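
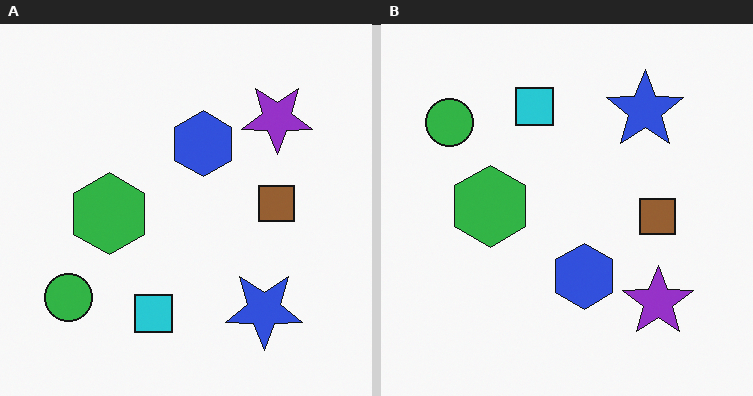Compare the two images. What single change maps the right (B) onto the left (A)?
It was flipped vertically (top ↔ bottom).

The cyan square is in the top of the right (B) image and the bottom of the left (A) — shapes on opposite sides of the horizontal midline have swapped in a mirror flip.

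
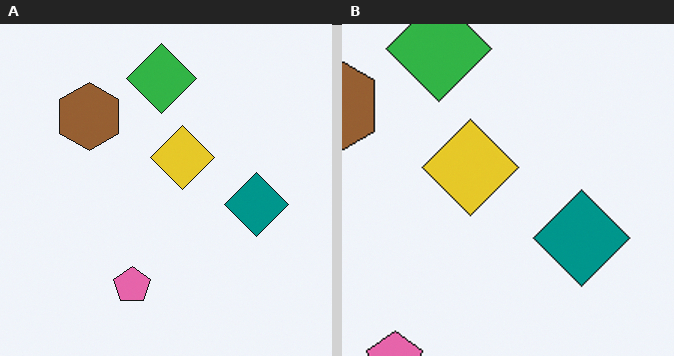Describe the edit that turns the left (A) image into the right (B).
The transformation is: cropped to a modestly smaller region and rescaled.

The visible shapes are larger and the field of view is narrower; shapes near the original edges may be partly or wholly outside the frame — a crop-and-rescale.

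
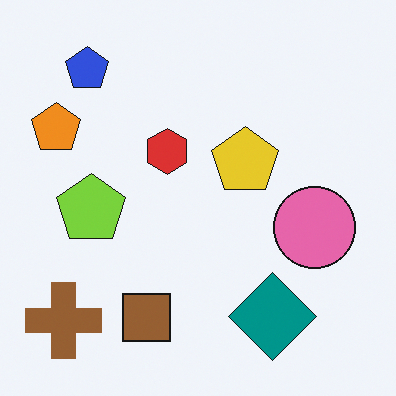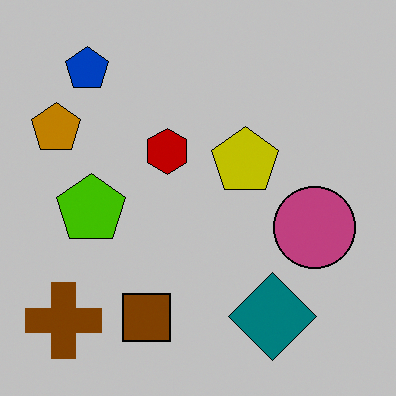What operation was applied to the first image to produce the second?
It was heavily posterized to just a handful of flat colors.

Each flat color has snapped to a coarser quantized level — most visibly, the near-white background has dropped to a flat grey.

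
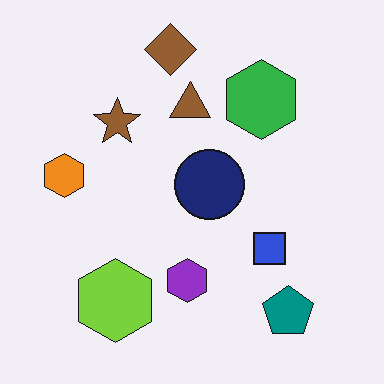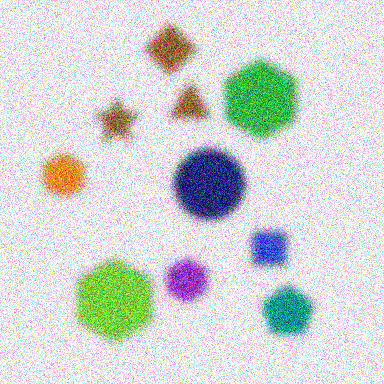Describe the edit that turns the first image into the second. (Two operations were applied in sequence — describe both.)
This is the original image moderately blurred, then degraded with strong gaussian noise.

Shape edges and outlines are uniformly softened across the whole image. Random speckle covers the whole image, including the flat background.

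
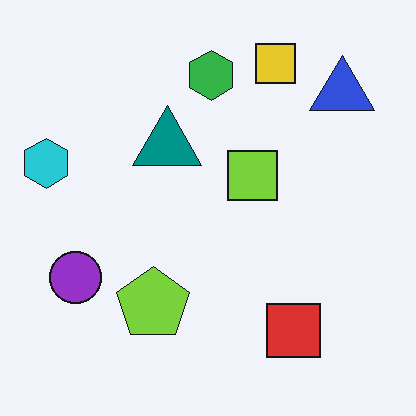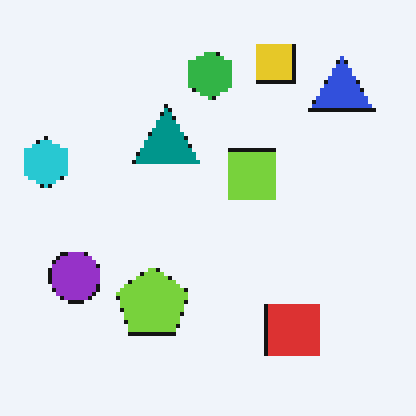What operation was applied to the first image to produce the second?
This is the original image mildly pixelated.

Shapes are reduced to large square blocks; fine edges and outlines are lost — a downscale-then-upscale (mosaic) effect.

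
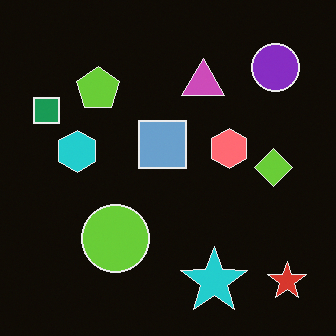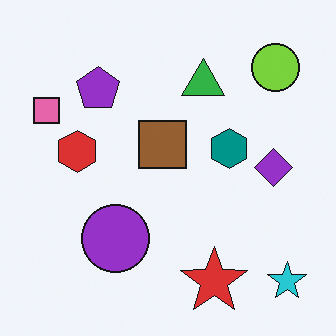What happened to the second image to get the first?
The transformation is: color-inverted (negative).

The light background has become dark and every shape's color is its complement — a photographic negative.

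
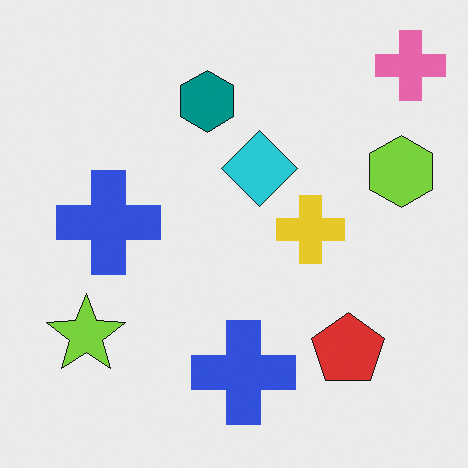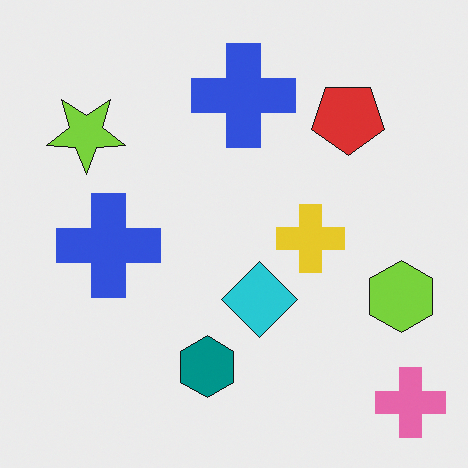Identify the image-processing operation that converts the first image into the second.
The second image is the first flipped vertically (top ↔ bottom).

The pink cross is in the top-right of the first image and the bottom-right of the second — shapes on opposite sides of the horizontal midline have swapped in a mirror flip.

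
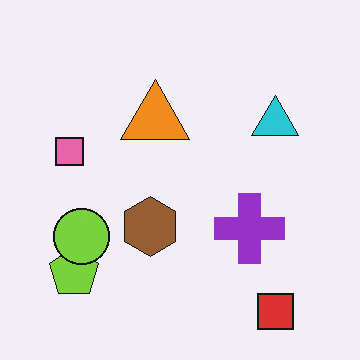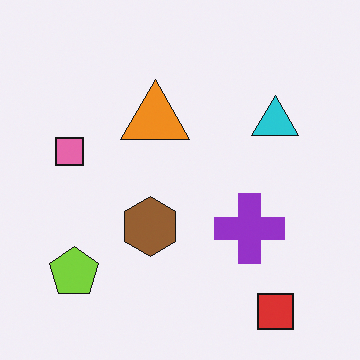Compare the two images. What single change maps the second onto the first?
This is the original image overlaid with an additional lime circle.

A lime circle appears in the first image that is absent from the second.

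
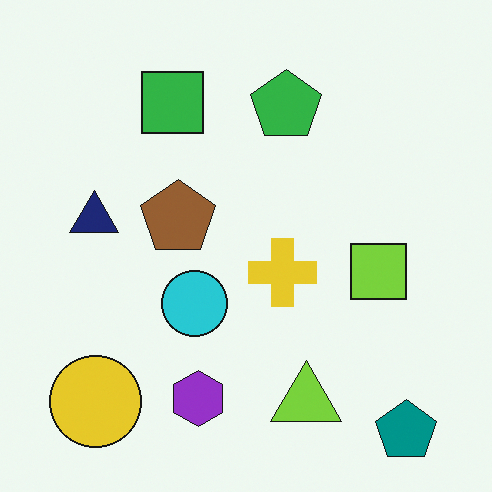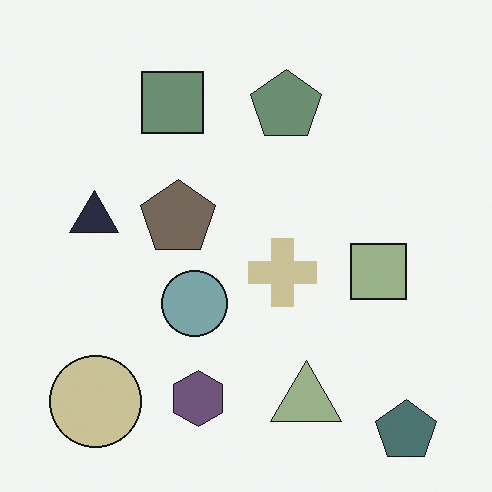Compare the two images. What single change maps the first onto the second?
This is the original image heavily desaturated.

All colors are more muted and greyish — a global saturation change.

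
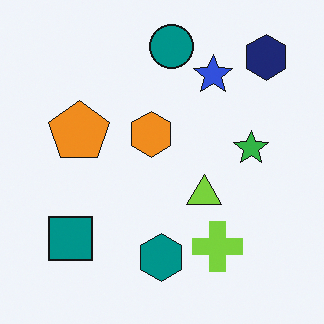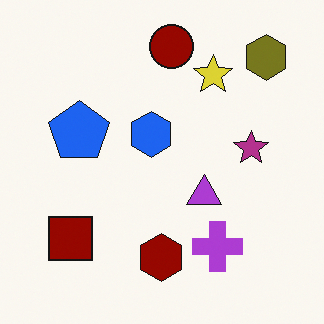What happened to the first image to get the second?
It was hue-shifted by a large amount.

Every shape's color has rotated by the same amount around the hue wheel — a uniform hue shift.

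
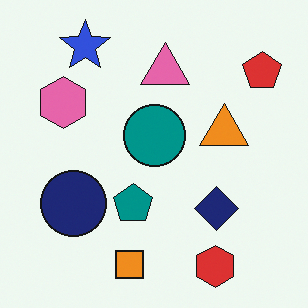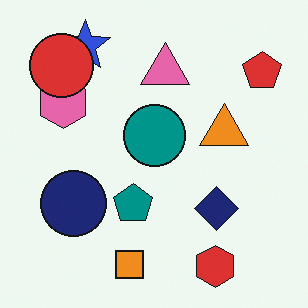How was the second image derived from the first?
The transformation is: overlaid with an additional red circle.

A red circle appears in the second image that is absent from the first.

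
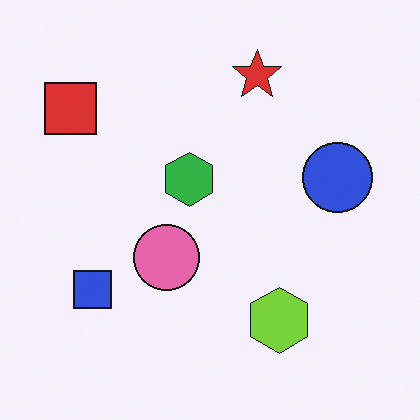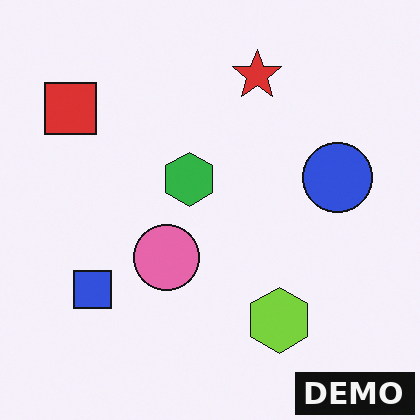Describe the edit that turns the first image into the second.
It was watermarked with the text "DEMO" in the lower-right corner.

A dark label reading "DEMO" appears in the lower-right corner.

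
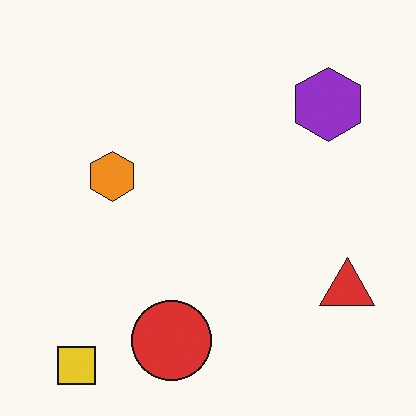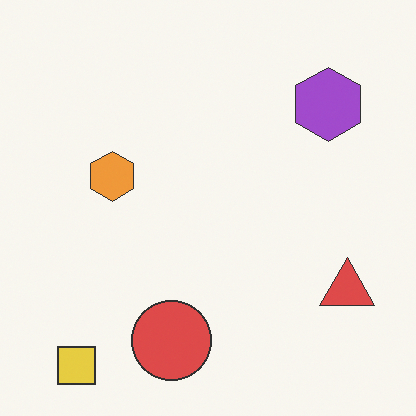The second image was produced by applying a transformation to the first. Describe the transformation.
The image was given slightly reduced contrast.

Tones are pushed toward mid-grey across the whole image — a global contrast change.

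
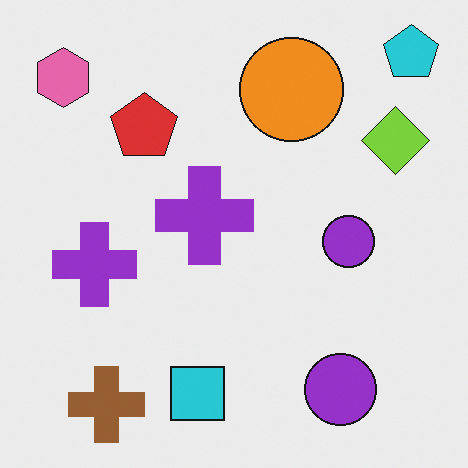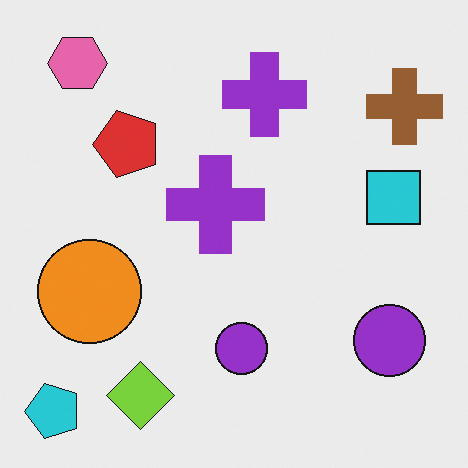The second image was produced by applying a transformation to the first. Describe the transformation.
It was transposed (reflected across the top-left ↔ bottom-right diagonal).

Shapes have swapped their row and column positions — what was in the top-right is now in the bottom-left — a diagonal reflection.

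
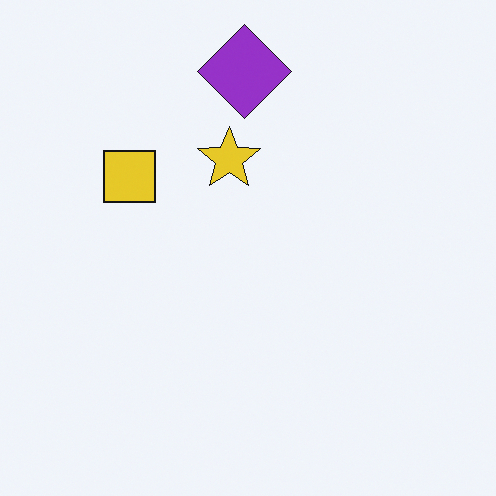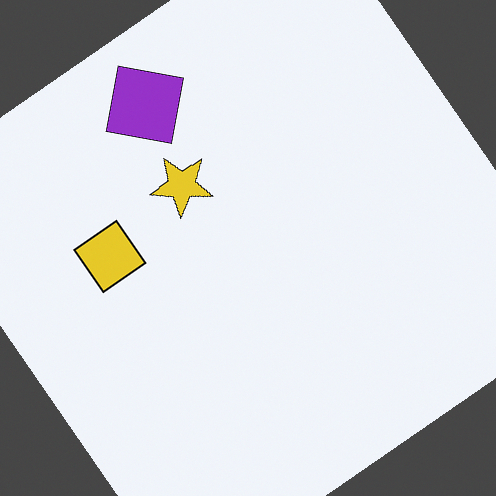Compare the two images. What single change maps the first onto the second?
This is the original image rotated counter-clockwise by a large amount — several tens of degrees.

Every shape is tilted by the same angle and the image corners show triangular fill wedges — a whole-image rotation by a non-right angle.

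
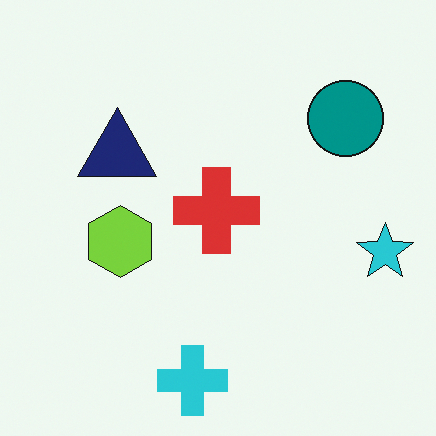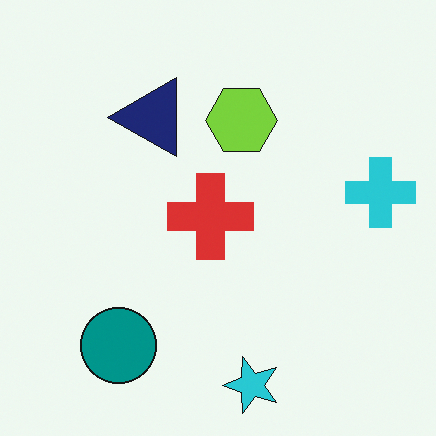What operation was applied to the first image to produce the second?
The second image is the first transposed (reflected across the top-left ↔ bottom-right diagonal).

Shapes have swapped their row and column positions — what was in the top-right is now in the bottom-left — a diagonal reflection.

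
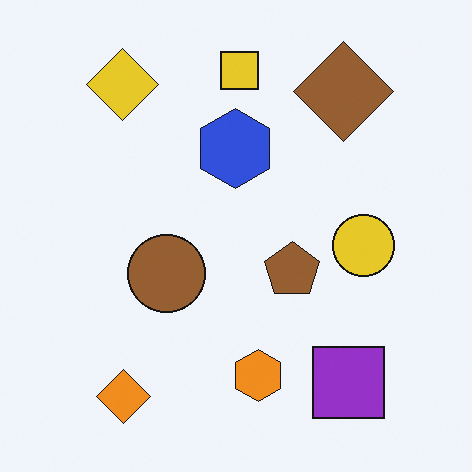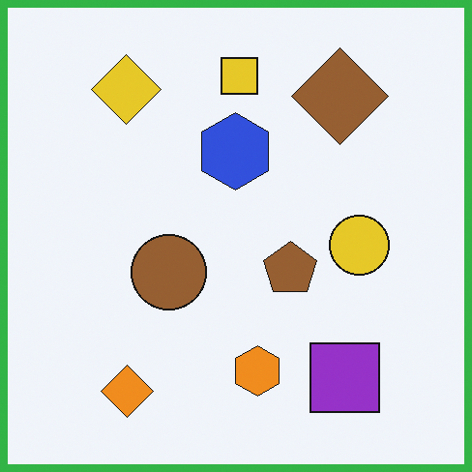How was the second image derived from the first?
The second image is the first framed with a green border.

A solid green frame runs around the edge of the second image, with the content slightly shrunk inside it.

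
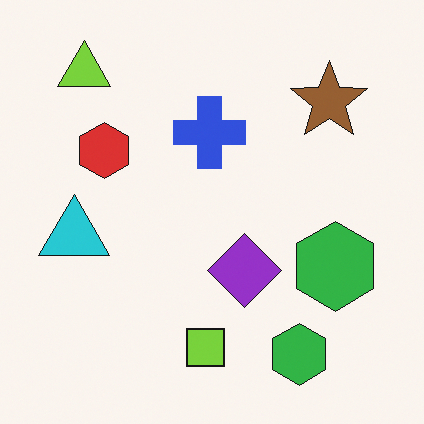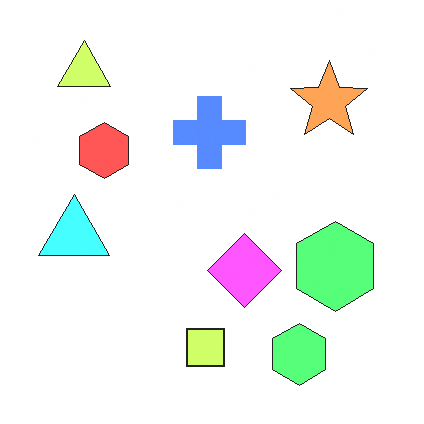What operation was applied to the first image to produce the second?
Substantially brightened.

Every pixel — background and shapes alike — is uniformly brightened.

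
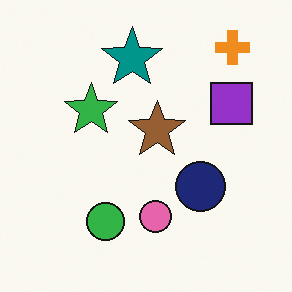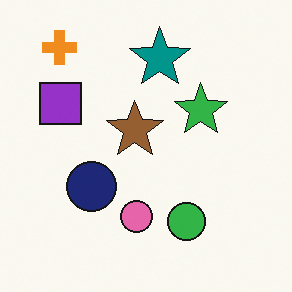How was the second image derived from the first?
The image was flipped horizontally (left ↔ right).

The orange cross is in the top-right of the first image and the top-left of the second — shapes on opposite sides of the vertical midline have swapped in a mirror flip.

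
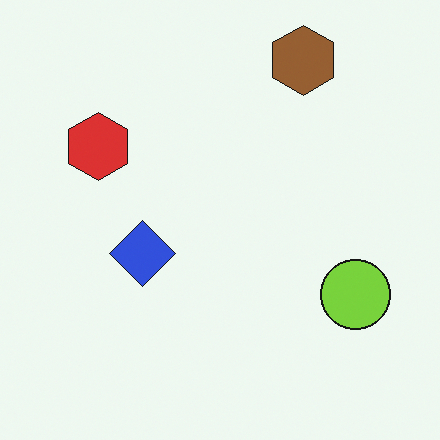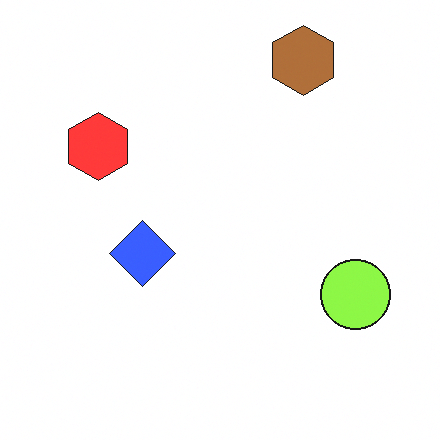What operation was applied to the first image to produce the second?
The second image is the first brightened a little.

Every pixel — background and shapes alike — is uniformly brightened.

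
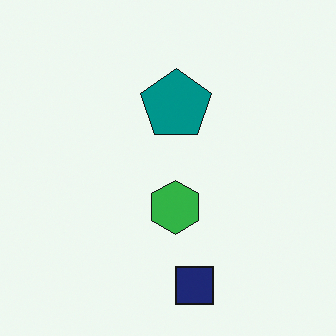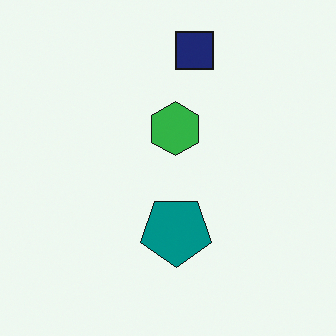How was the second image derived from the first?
Flipped vertically (top ↔ bottom).

The navy square is in the bottom of the first image and the top of the second — shapes on opposite sides of the horizontal midline have swapped in a mirror flip.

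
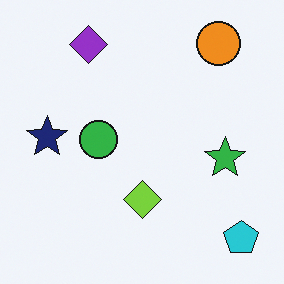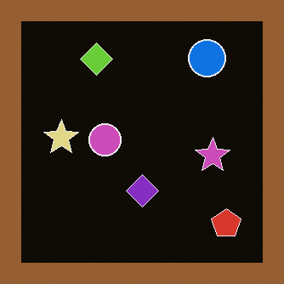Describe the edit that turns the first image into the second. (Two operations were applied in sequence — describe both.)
The second image is the first color-inverted (negative), then framed with a brown border.

The light background has become dark and every shape's color is its complement — a photographic negative. A solid brown frame runs around the edge of the second image, with the content slightly shrunk inside it.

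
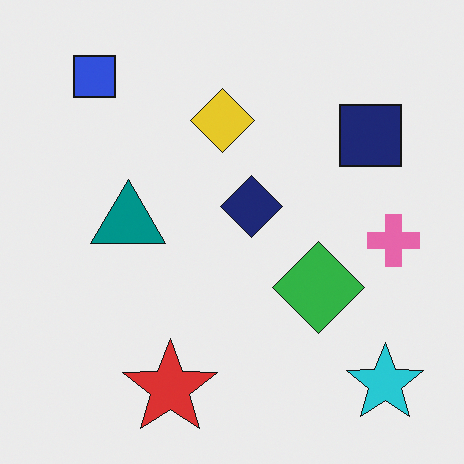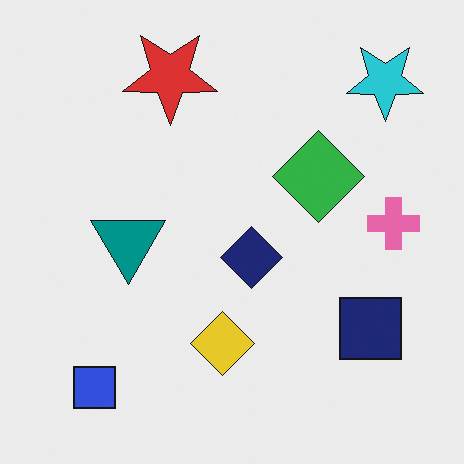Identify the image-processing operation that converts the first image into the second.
This is the original image flipped vertically (top ↔ bottom).

The red star is in the bottom of the first image and the top of the second — shapes on opposite sides of the horizontal midline have swapped in a mirror flip.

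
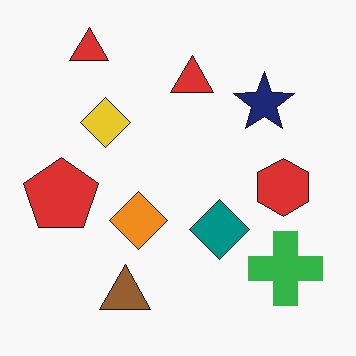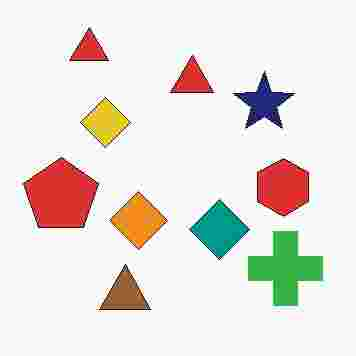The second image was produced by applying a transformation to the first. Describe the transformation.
Degraded with heavy JPEG compression.

Blocky 8×8 compression artifacts appear around shape edges and the flat background shows ringing — characteristic JPEG degradation.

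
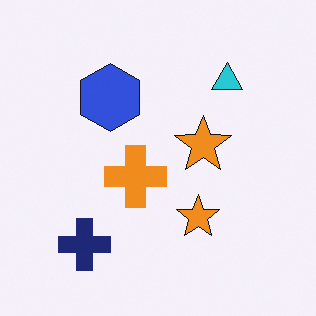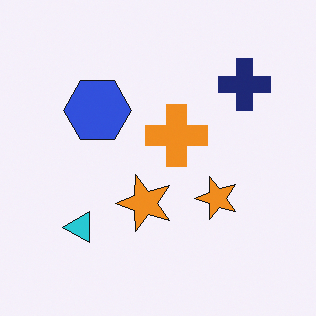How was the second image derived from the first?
Transposed (reflected across the top-left ↔ bottom-right diagonal).

Shapes have swapped their row and column positions — what was in the top-right is now in the bottom-left — a diagonal reflection.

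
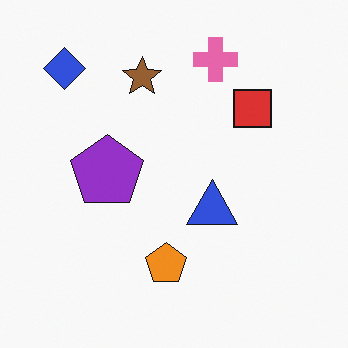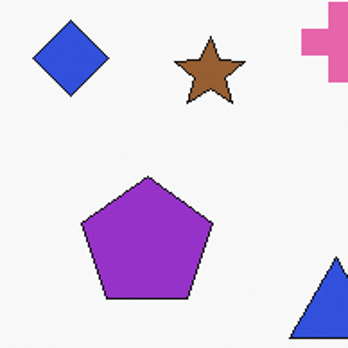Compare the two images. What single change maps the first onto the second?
The image was cropped to a noticeably smaller region and rescaled.

The visible shapes are larger and the field of view is narrower; shapes near the original edges may be partly or wholly outside the frame — a crop-and-rescale.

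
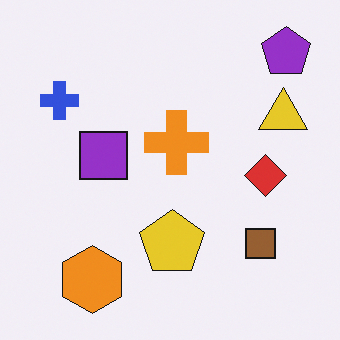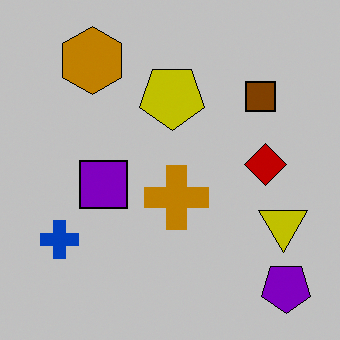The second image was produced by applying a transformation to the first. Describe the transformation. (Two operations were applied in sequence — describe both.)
It was aggressively posterized, then flipped vertically (top ↔ bottom).

Each flat color has snapped to a coarser quantized level — most visibly, the near-white background has dropped to a flat grey. The purple pentagon is in the top-right of the first image and the bottom-right of the second — shapes on opposite sides of the horizontal midline have swapped in a mirror flip.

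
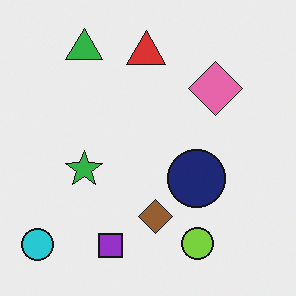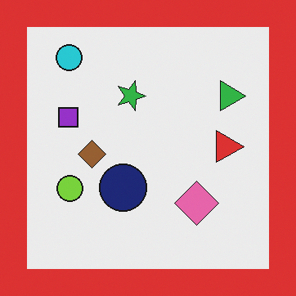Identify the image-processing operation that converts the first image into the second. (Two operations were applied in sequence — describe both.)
This is the original image rotated 90° clockwise, then framed with a red border.

The cyan circle sits in the bottom-left of the first image and the top-left of the second — consistent with a whole-image 90° clockwise rotation. A solid red frame runs around the edge of the second image, with the content slightly shrunk inside it.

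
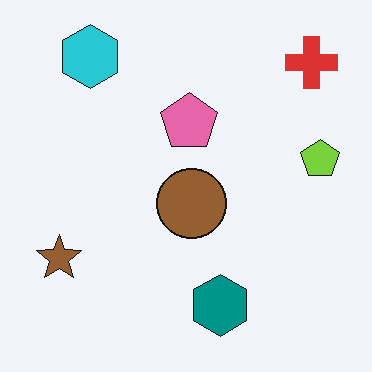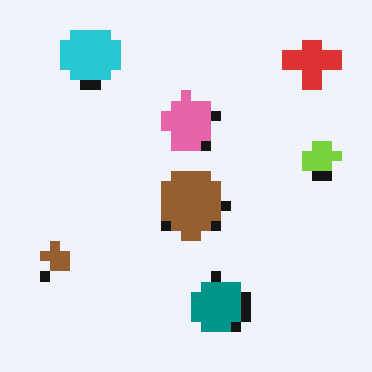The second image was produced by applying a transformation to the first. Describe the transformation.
The second image is the first coarsely pixelated.

Shapes are reduced to large square blocks; fine edges and outlines are lost — a downscale-then-upscale (mosaic) effect.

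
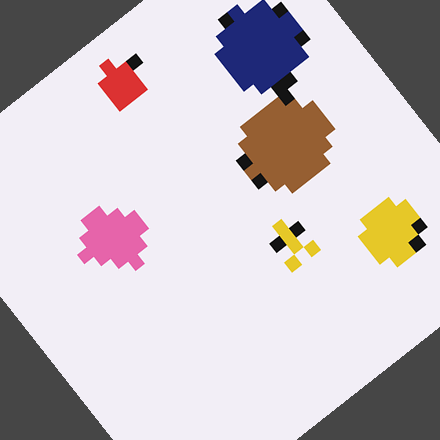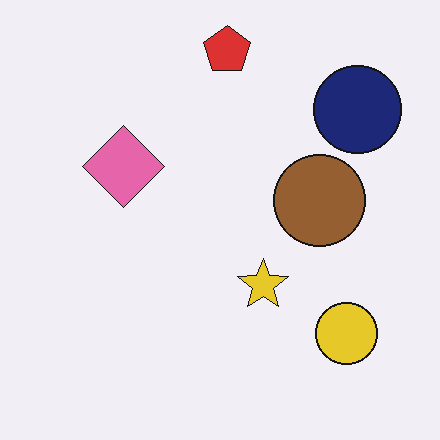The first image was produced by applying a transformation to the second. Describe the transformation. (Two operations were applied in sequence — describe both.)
The first image is the second heavily pixelated into large blocks, then rotated counter-clockwise by a large amount — several tens of degrees.

Shapes are reduced to large square blocks; fine edges and outlines are lost — a downscale-then-upscale (mosaic) effect. Every shape is tilted by the same angle and the image corners show triangular fill wedges — a whole-image rotation by a non-right angle.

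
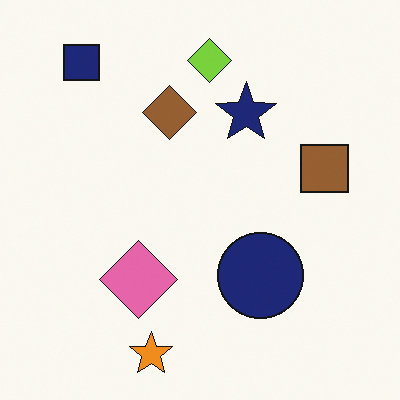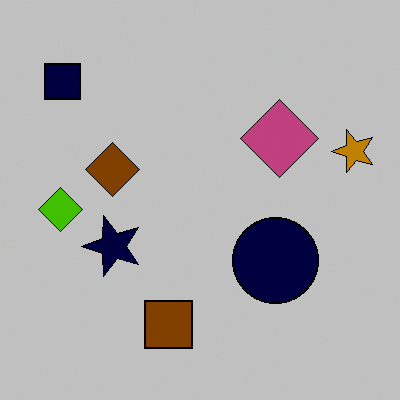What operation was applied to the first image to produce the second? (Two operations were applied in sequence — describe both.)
The transformation is: heavily posterized to just a handful of flat colors, then transposed (reflected across the top-left ↔ bottom-right diagonal).

Each flat color has snapped to a coarser quantized level — most visibly, the near-white background has dropped to a flat grey. Shapes have swapped their row and column positions — what was in the top-right is now in the bottom-left — a diagonal reflection.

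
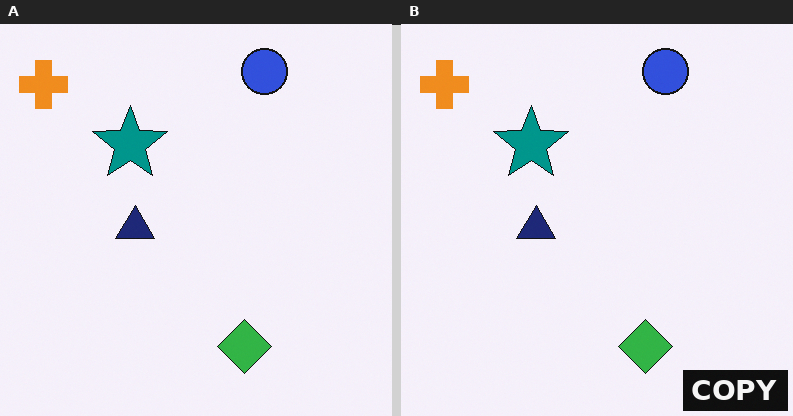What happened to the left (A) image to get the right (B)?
It was watermarked with the text "COPY" in the lower-right corner.

A dark label reading "COPY" appears in the lower-right corner.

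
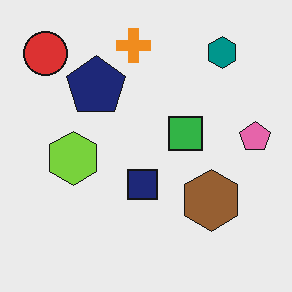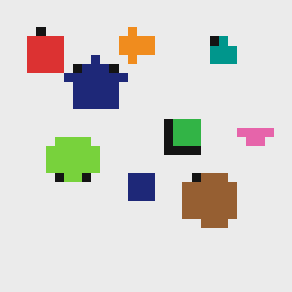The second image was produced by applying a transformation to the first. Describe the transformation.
This is the original image coarsely pixelated.

Shapes are reduced to large square blocks; fine edges and outlines are lost — a downscale-then-upscale (mosaic) effect.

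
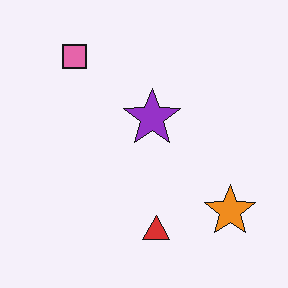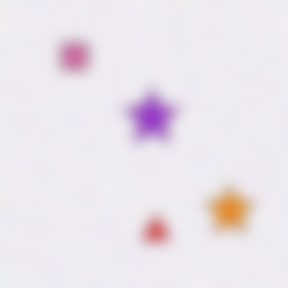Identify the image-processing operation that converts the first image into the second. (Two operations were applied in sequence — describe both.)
Degraded with visible gaussian noise, then heavily blurred.

Random speckle covers the whole image, including the flat background. Shape edges and outlines are uniformly softened across the whole image.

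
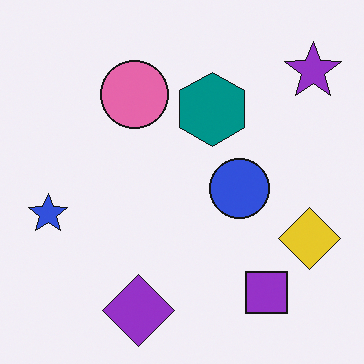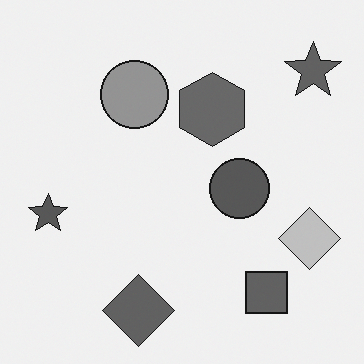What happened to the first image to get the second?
The transformation is: converted to grayscale.

All color is removed — every shape is now a shade of grey.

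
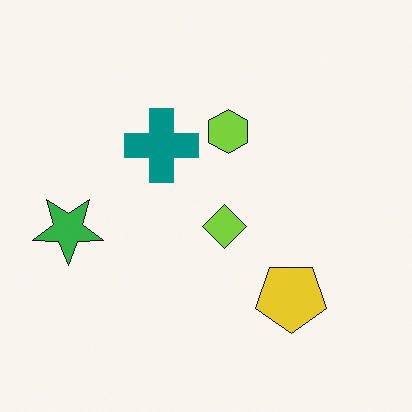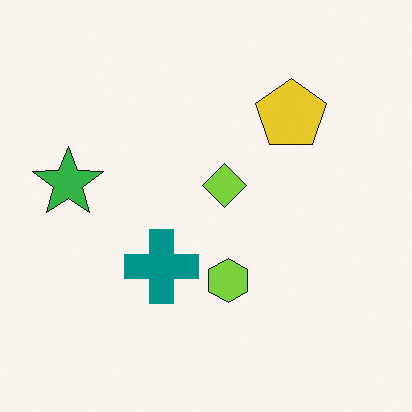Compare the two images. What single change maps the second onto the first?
The image was flipped vertically (top ↔ bottom).

The yellow pentagon is in the top-right of the second image and the bottom-right of the first — shapes on opposite sides of the horizontal midline have swapped in a mirror flip.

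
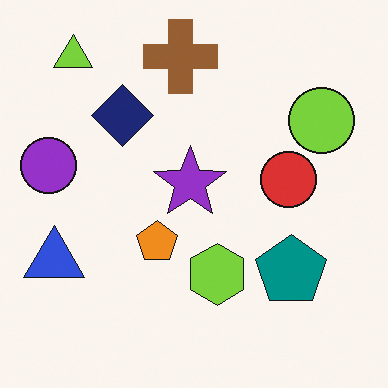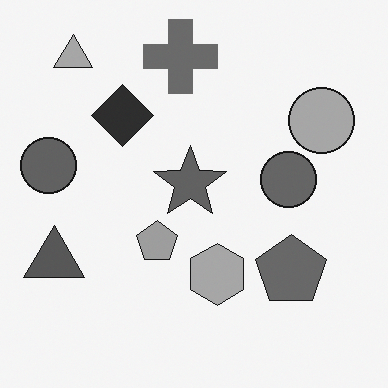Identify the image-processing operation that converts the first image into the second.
It was converted to grayscale.

All color is removed — every shape is now a shade of grey.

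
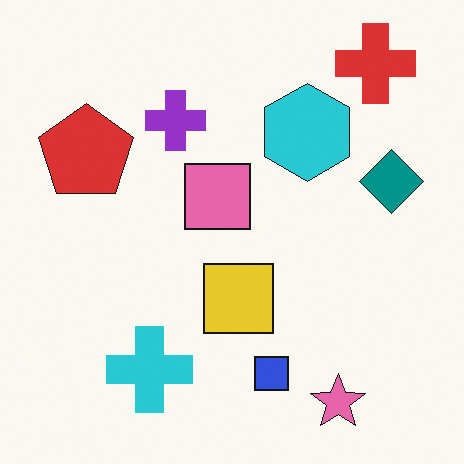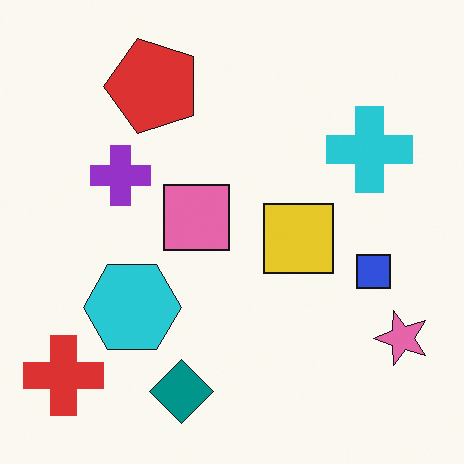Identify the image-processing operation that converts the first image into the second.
The transformation is: transposed (reflected across the top-left ↔ bottom-right diagonal).

Shapes have swapped their row and column positions — what was in the top-right is now in the bottom-left — a diagonal reflection.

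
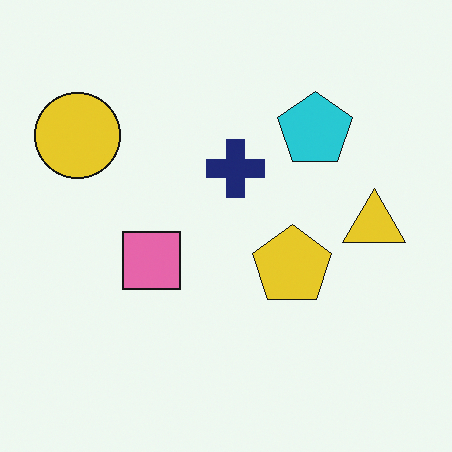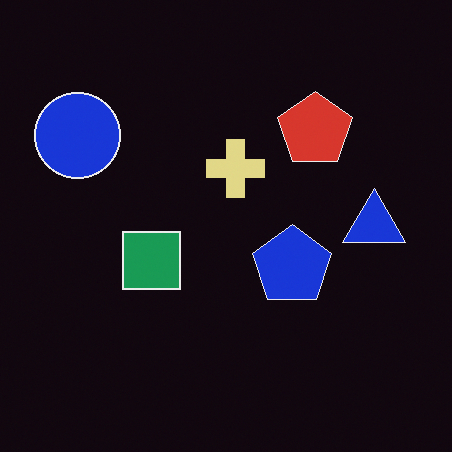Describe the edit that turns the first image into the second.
Color-inverted (negative).

The light background has become dark and every shape's color is its complement — a photographic negative.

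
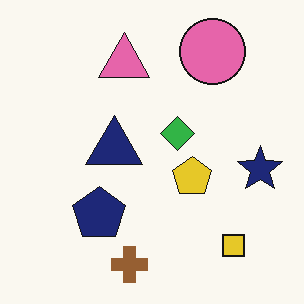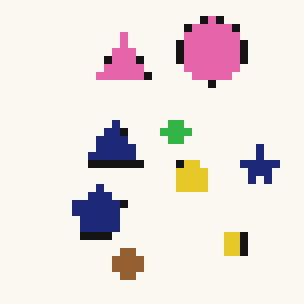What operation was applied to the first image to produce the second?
The transformation is: pixelated into visible square blocks.

Shapes are reduced to large square blocks; fine edges and outlines are lost — a downscale-then-upscale (mosaic) effect.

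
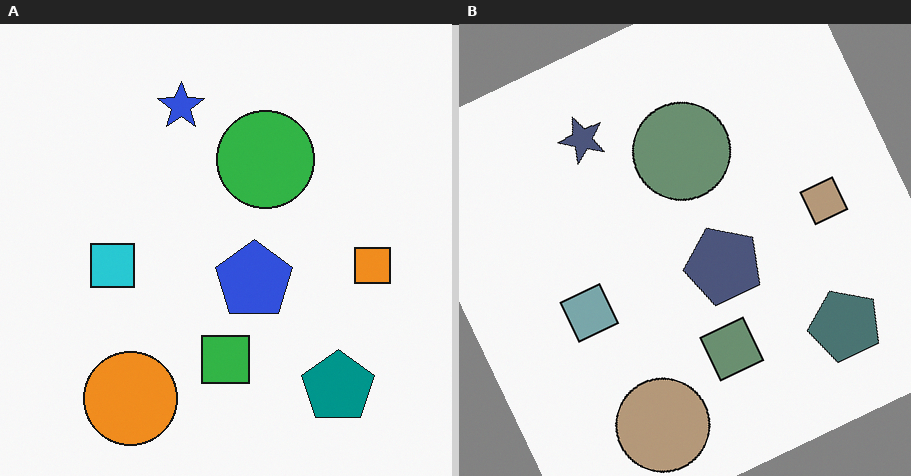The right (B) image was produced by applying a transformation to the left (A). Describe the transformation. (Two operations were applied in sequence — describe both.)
This is the original image made much more muted (saturation change), then rotated counter-clockwise by a moderate amount.

All colors are more muted and greyish — a global saturation change. Every shape is tilted by the same angle and the image corners show triangular fill wedges — a whole-image rotation by a non-right angle.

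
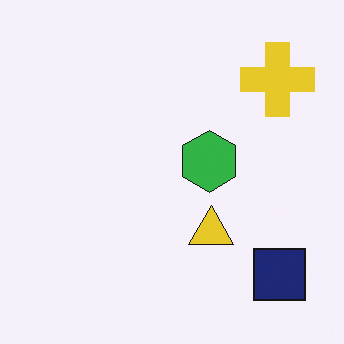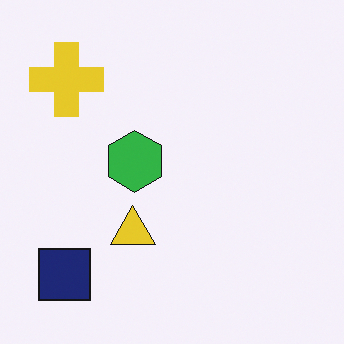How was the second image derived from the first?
This is the original image flipped horizontally (left ↔ right).

The navy square is in the bottom-right of the first image and the bottom-left of the second — shapes on opposite sides of the vertical midline have swapped in a mirror flip.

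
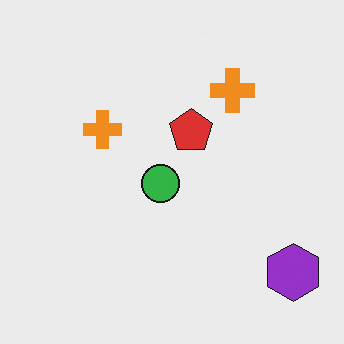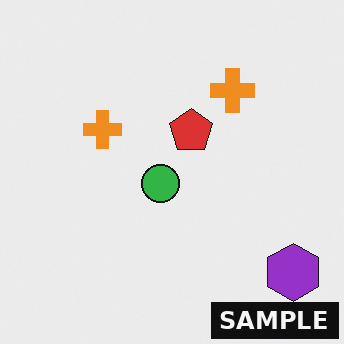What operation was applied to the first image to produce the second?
Watermarked with the text "SAMPLE" in the lower-right corner.

A dark label reading "SAMPLE" appears in the lower-right corner.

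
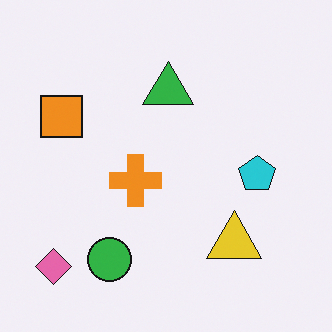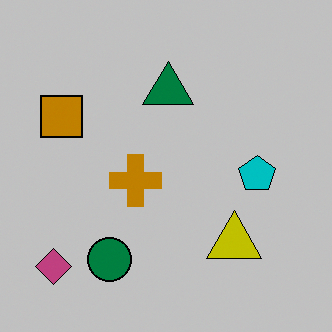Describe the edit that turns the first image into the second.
This is the original image heavily posterized to just a handful of flat colors.

Each flat color has snapped to a coarser quantized level — most visibly, the near-white background has dropped to a flat grey.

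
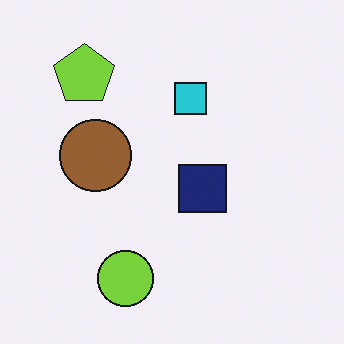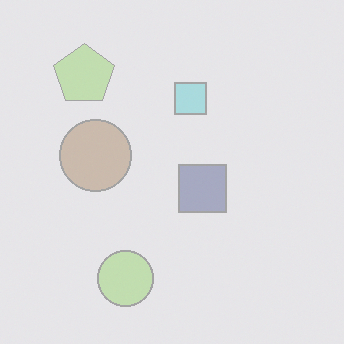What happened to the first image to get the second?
This is the original image given much lower contrast.

Tones are pushed toward mid-grey across the whole image — a global contrast change.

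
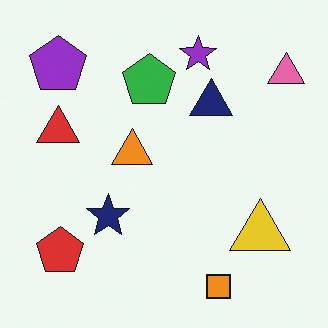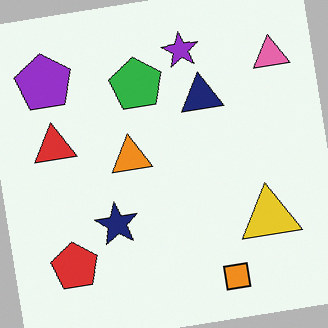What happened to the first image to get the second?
The second image is the first rotated counter-clockwise by a slight angle.

Every shape is tilted by the same angle and the image corners show triangular fill wedges — a whole-image rotation by a non-right angle.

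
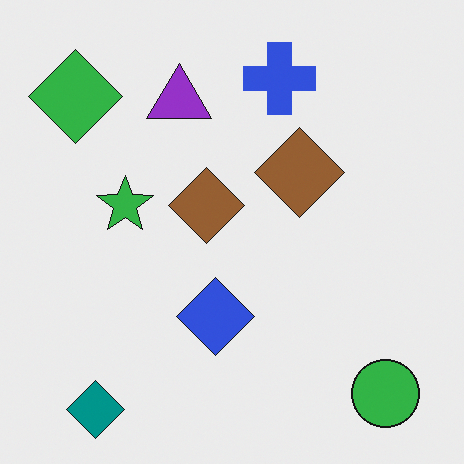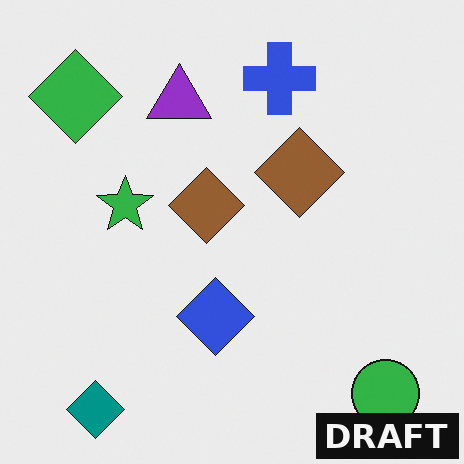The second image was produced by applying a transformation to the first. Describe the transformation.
The transformation is: watermarked with the text "DRAFT" in the lower-right corner.

A dark label reading "DRAFT" appears in the lower-right corner.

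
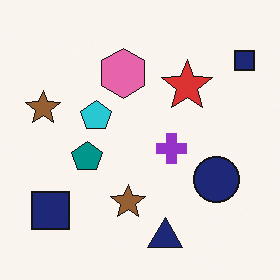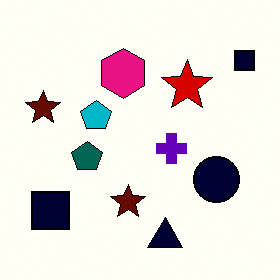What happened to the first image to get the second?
The transformation is: given much higher contrast.

Tones are pushed away from mid-grey across the whole image — a global contrast change.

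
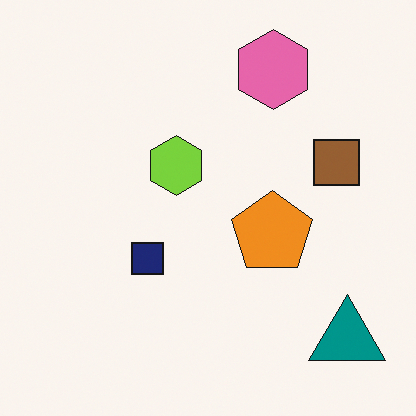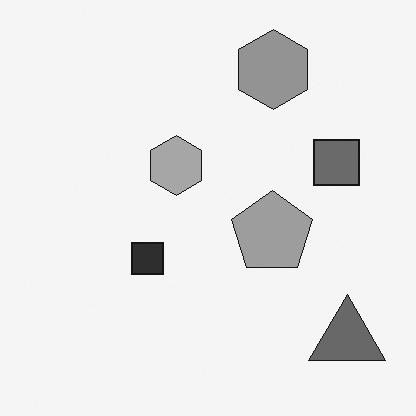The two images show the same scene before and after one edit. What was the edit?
The second image is the first converted to grayscale.

All color is removed — every shape is now a shade of grey.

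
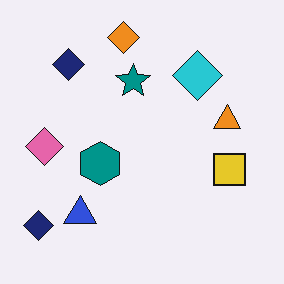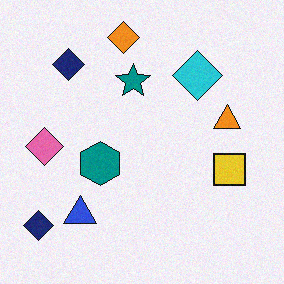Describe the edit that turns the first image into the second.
The image was degraded with a light layer of grain.

Random speckle covers the whole image, including the flat background.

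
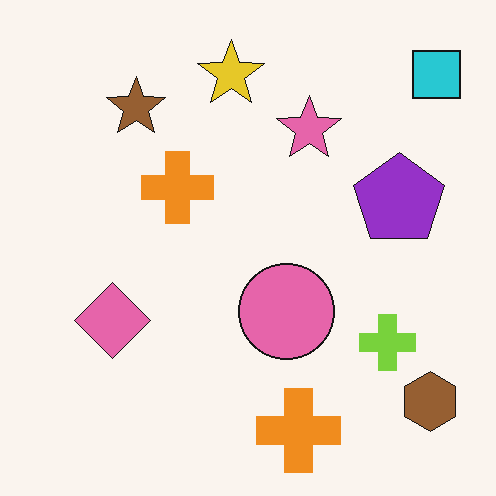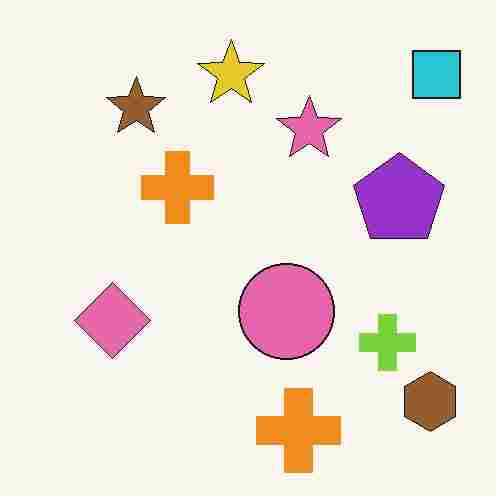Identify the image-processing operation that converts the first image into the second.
Degraded with heavy JPEG compression.

Blocky 8×8 compression artifacts appear around shape edges and the flat background shows ringing — characteristic JPEG degradation.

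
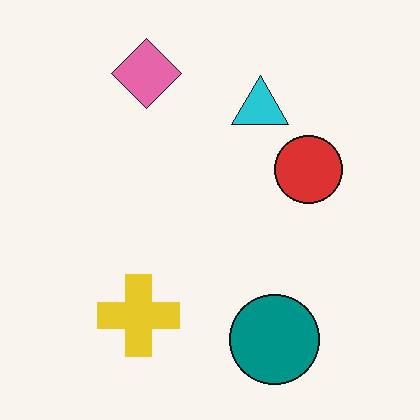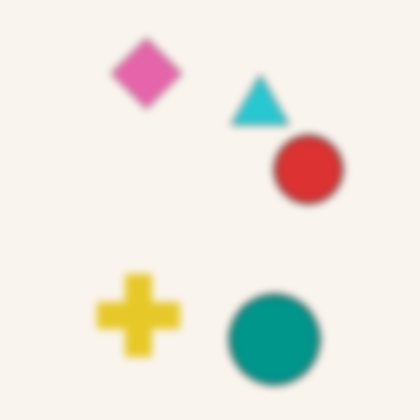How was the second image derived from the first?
Noticeably gaussian-blurred.

Shape edges and outlines are uniformly softened across the whole image.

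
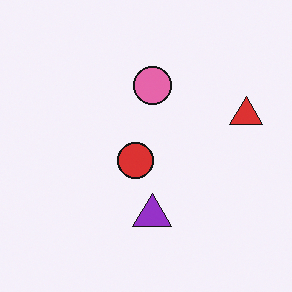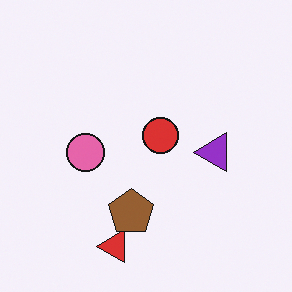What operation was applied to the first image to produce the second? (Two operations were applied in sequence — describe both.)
This is the original image transposed (reflected across the top-left ↔ bottom-right diagonal), then overlaid with an additional brown pentagon.

Shapes have swapped their row and column positions — what was in the top-right is now in the bottom-left — a diagonal reflection. A brown pentagon appears in the second image that is absent from the first.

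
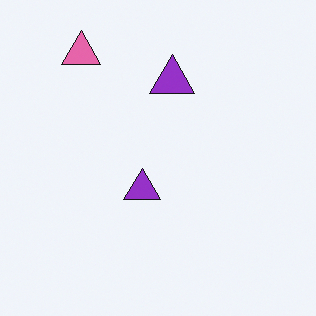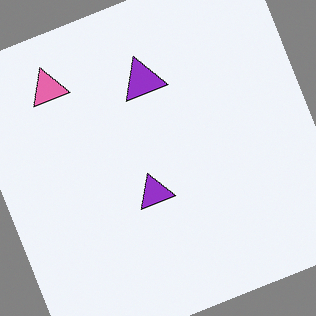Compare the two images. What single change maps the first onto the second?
Rotated counter-clockwise by a moderate amount.

Every shape is tilted by the same angle and the image corners show triangular fill wedges — a whole-image rotation by a non-right angle.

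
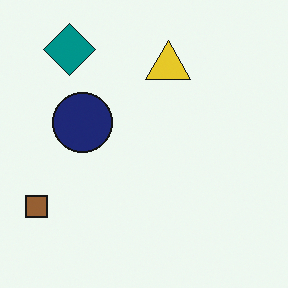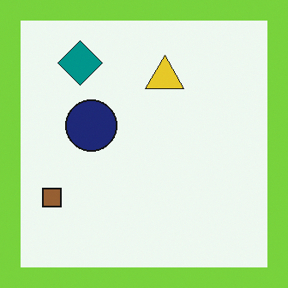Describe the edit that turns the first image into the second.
Framed with a lime border.

A solid lime frame runs around the edge of the second image, with the content slightly shrunk inside it.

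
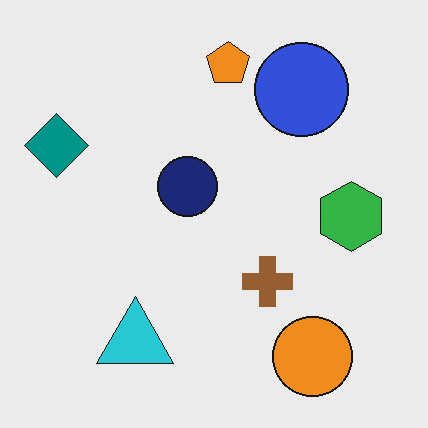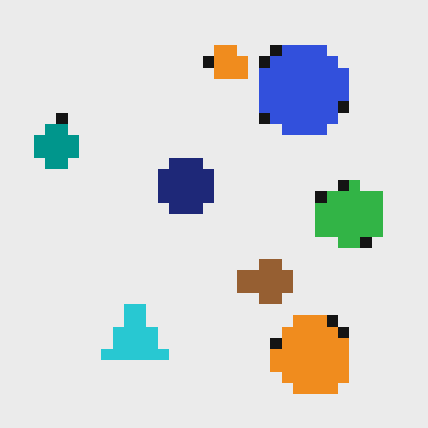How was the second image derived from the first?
It was heavily pixelated into large blocks.

Shapes are reduced to large square blocks; fine edges and outlines are lost — a downscale-then-upscale (mosaic) effect.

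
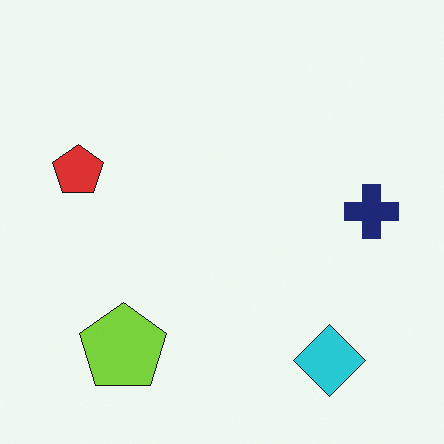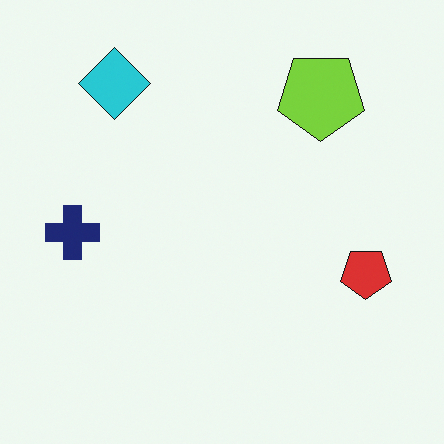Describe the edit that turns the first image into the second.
Rotated 180°.

The cyan diamond sits in the bottom-right of the first image and the top-left of the second — consistent with a whole-image 180° rotation.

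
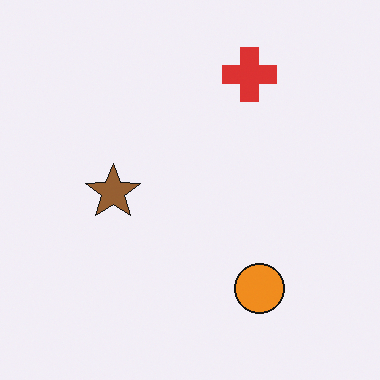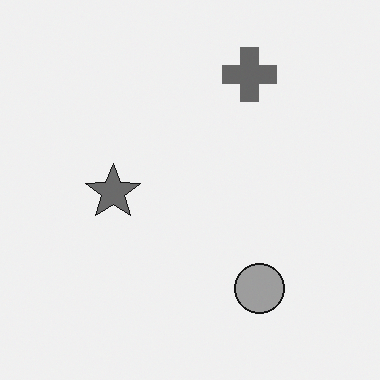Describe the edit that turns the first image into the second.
The image was converted to grayscale.

All color is removed — every shape is now a shade of grey.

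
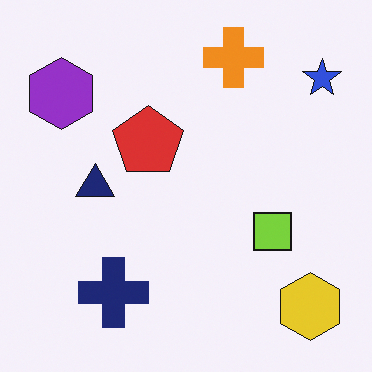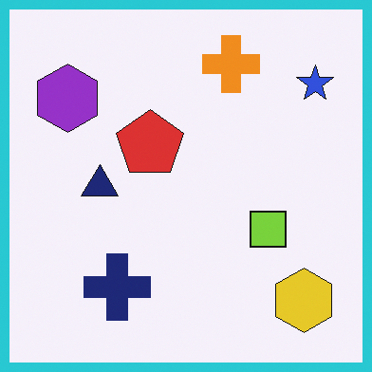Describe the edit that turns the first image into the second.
It was framed with a cyan border.

A solid cyan frame runs around the edge of the second image, with the content slightly shrunk inside it.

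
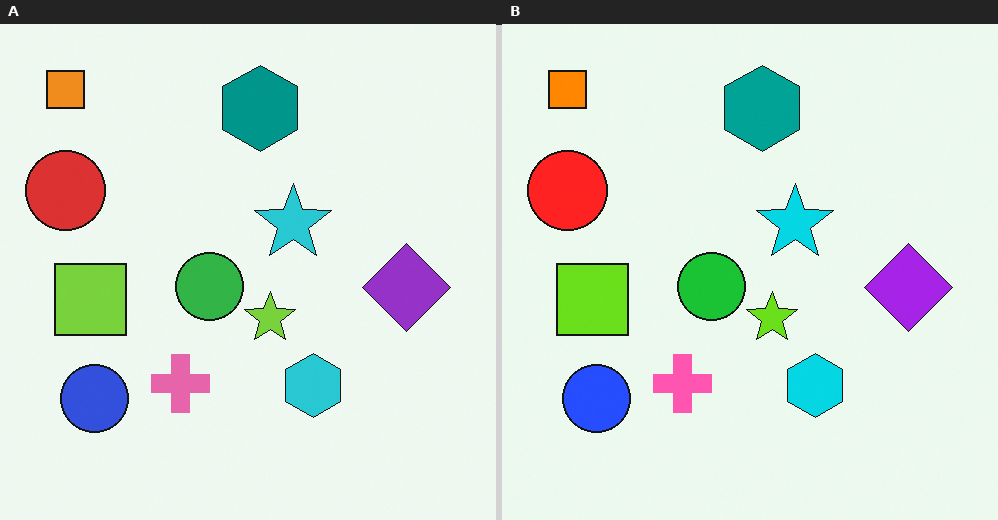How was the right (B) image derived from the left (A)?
The transformation is: slightly oversaturated.

All colors are more vivid — a global saturation change.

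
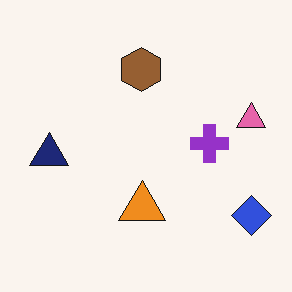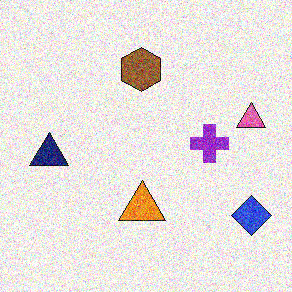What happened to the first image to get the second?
Degraded with strong gaussian noise.

Random speckle covers the whole image, including the flat background.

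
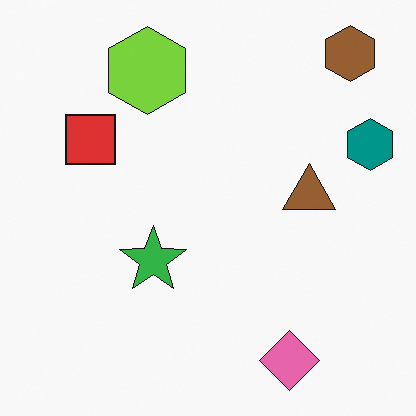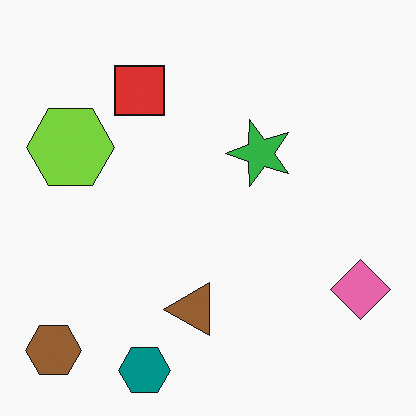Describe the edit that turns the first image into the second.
The image was transposed (reflected across the top-left ↔ bottom-right diagonal).

Shapes have swapped their row and column positions — what was in the top-right is now in the bottom-left — a diagonal reflection.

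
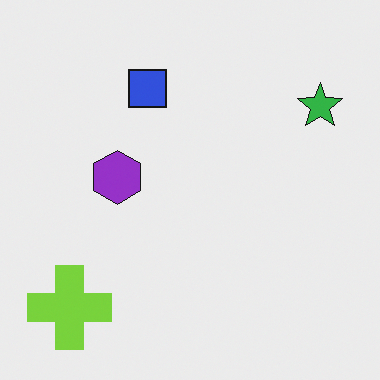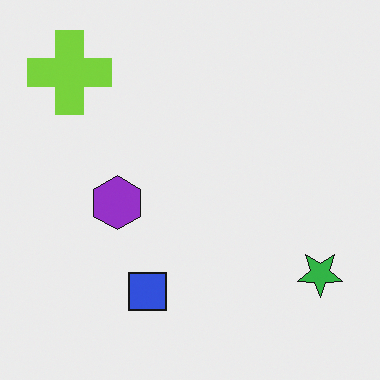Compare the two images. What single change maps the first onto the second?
This is the original image flipped vertically (top ↔ bottom).

The lime cross is in the bottom-left of the first image and the top-left of the second — shapes on opposite sides of the horizontal midline have swapped in a mirror flip.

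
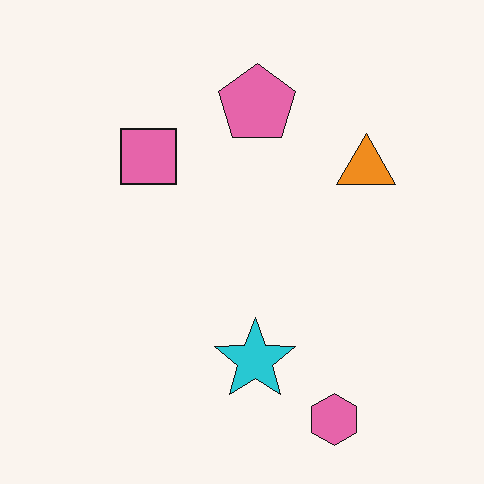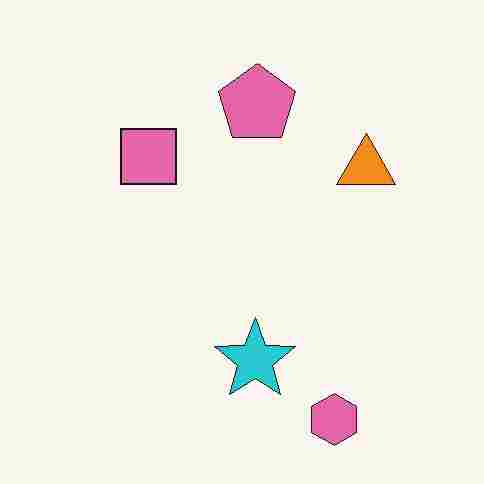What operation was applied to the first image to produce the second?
The image was degraded with heavy JPEG compression.

Blocky 8×8 compression artifacts appear around shape edges and the flat background shows ringing — characteristic JPEG degradation.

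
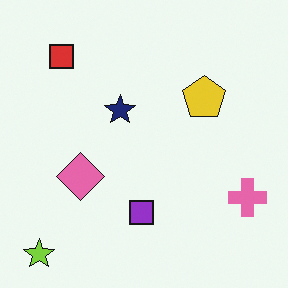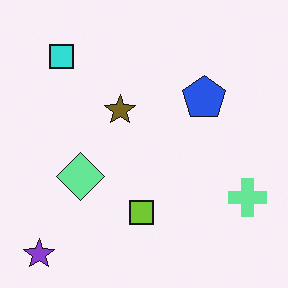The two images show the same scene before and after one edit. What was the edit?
The transformation is: hue-shifted through roughly half the color wheel.

Every shape's color has rotated by the same amount around the hue wheel — a uniform hue shift.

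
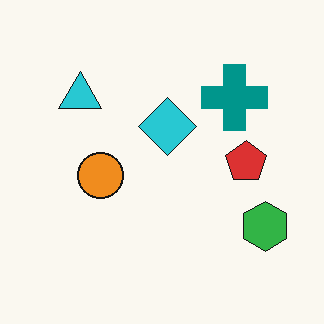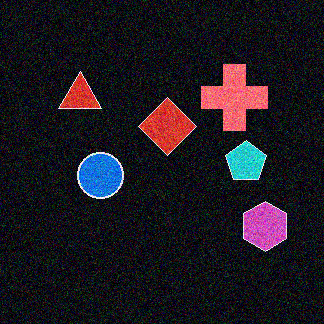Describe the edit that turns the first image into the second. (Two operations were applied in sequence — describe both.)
Degraded with a thick layer of grain, then color-inverted (negative).

Random speckle covers the whole image, including the flat background. The light background has become dark and every shape's color is its complement — a photographic negative.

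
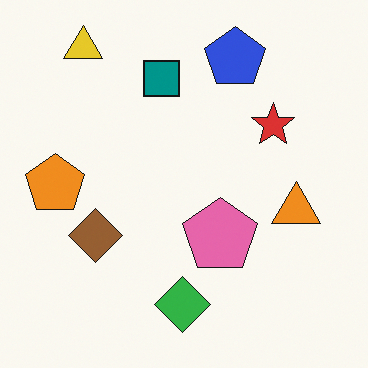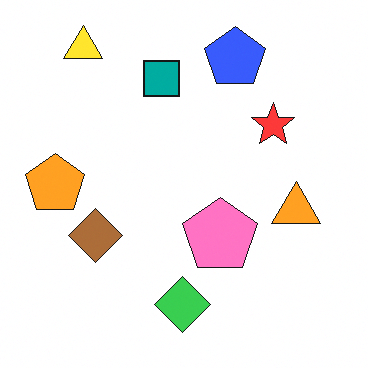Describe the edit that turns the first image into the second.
It was slightly brightened.

Every pixel — background and shapes alike — is uniformly brightened.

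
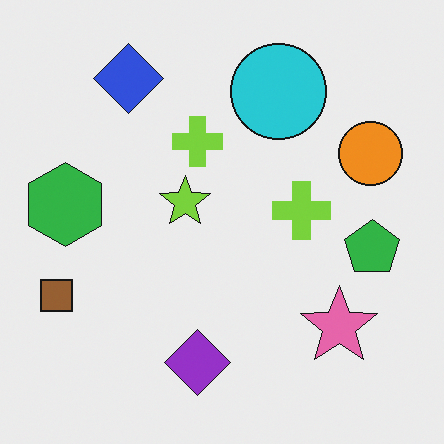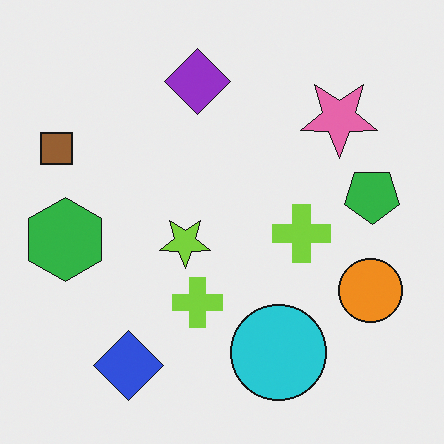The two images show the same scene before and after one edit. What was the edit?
The transformation is: flipped vertically (top ↔ bottom).

The blue diamond is in the top-left of the first image and the bottom-left of the second — shapes on opposite sides of the horizontal midline have swapped in a mirror flip.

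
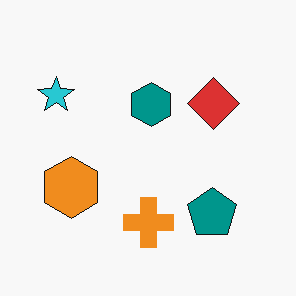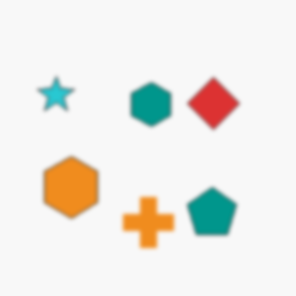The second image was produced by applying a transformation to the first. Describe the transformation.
The second image is the first slightly softened.

Shape edges and outlines are uniformly softened across the whole image.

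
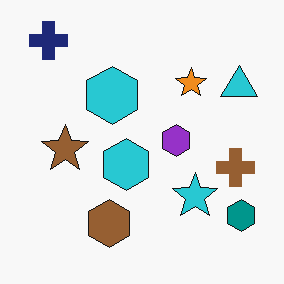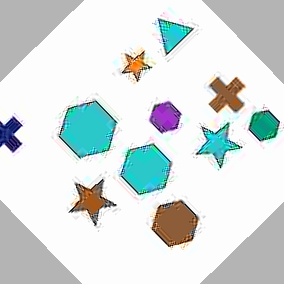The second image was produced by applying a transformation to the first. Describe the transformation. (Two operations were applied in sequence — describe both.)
Degraded with heavy JPEG compression, then rotated counter-clockwise by a large amount — several tens of degrees.

Blocky 8×8 compression artifacts appear around shape edges and the flat background shows ringing — characteristic JPEG degradation. Every shape is tilted by the same angle and the image corners show triangular fill wedges — a whole-image rotation by a non-right angle.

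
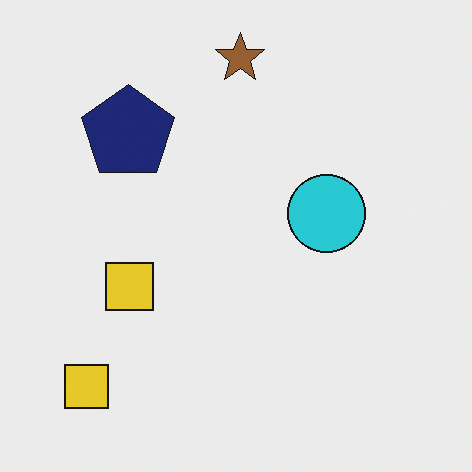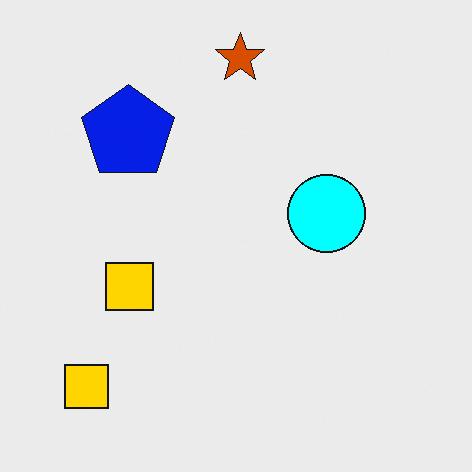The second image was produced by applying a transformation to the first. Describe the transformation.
This is the original image made much more vivid (saturation change).

All colors are more vivid — a global saturation change.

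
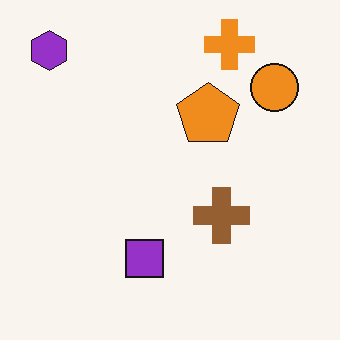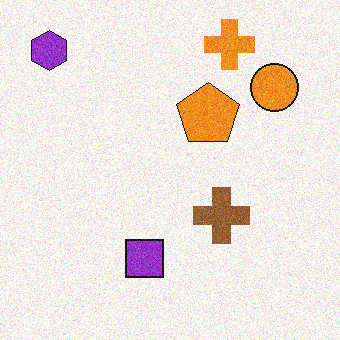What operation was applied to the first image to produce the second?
This is the original image degraded with moderate additive noise.

Random speckle covers the whole image, including the flat background.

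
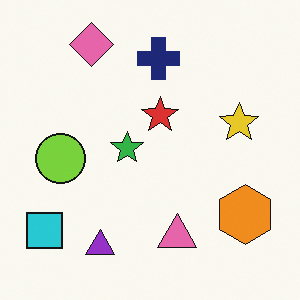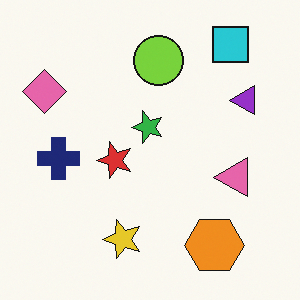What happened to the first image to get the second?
It was transposed (reflected across the top-left ↔ bottom-right diagonal).

Shapes have swapped their row and column positions — what was in the top-right is now in the bottom-left — a diagonal reflection.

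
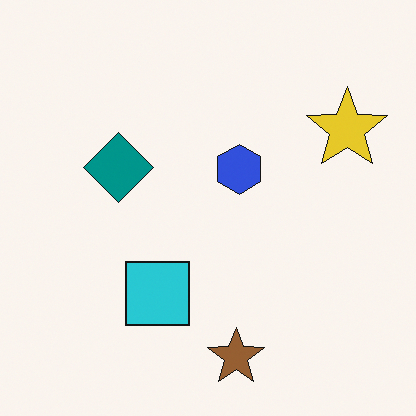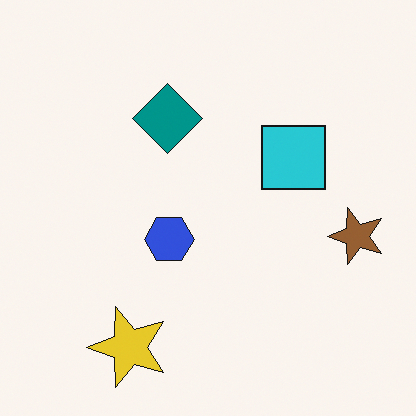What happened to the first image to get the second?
This is the original image transposed (reflected across the top-left ↔ bottom-right diagonal).

Shapes have swapped their row and column positions — what was in the top-right is now in the bottom-left — a diagonal reflection.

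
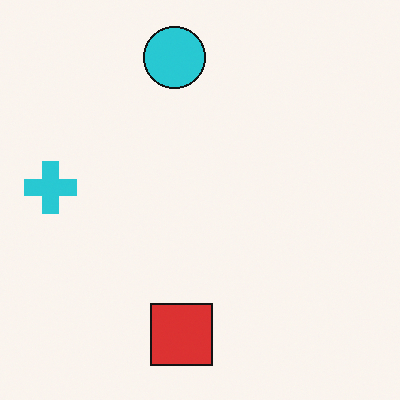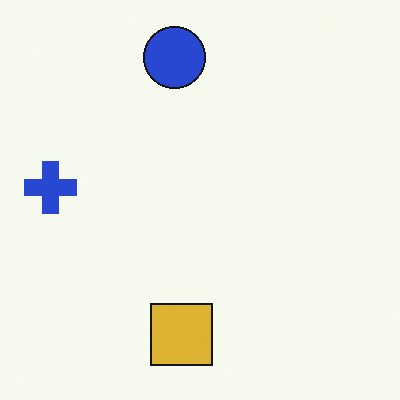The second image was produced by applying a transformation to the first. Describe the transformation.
The second image is the first hue-shifted by a small amount.

Every shape's color has rotated by the same amount around the hue wheel — a uniform hue shift.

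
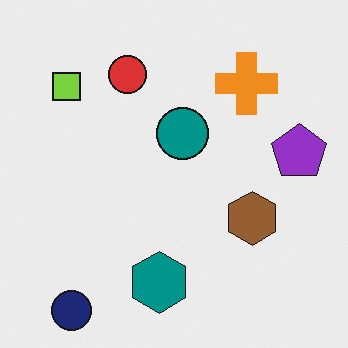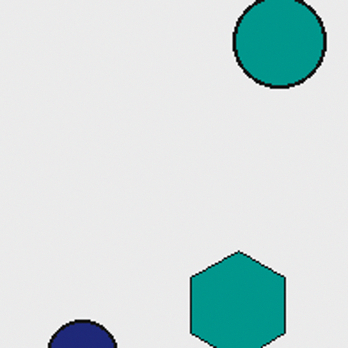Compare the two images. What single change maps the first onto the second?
The second image is the first cropped to a noticeably smaller region and rescaled.

The visible shapes are larger and the field of view is narrower; shapes near the original edges may be partly or wholly outside the frame — a crop-and-rescale.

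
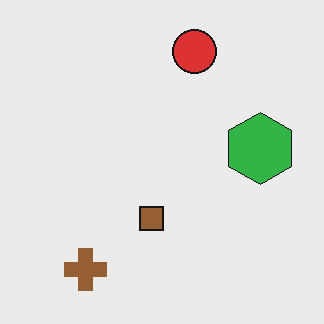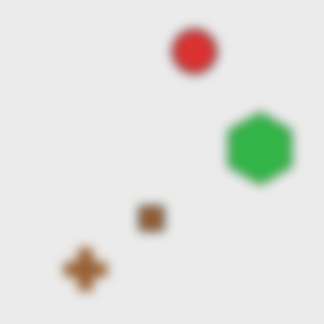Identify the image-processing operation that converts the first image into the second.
Strongly gaussian-blurred.

Shape edges and outlines are uniformly softened across the whole image.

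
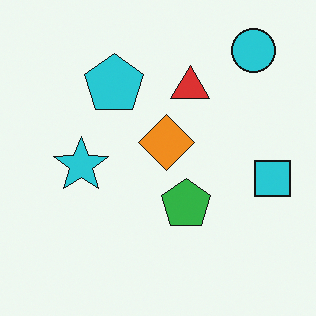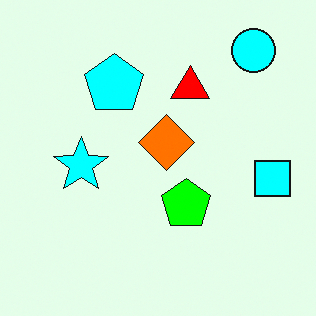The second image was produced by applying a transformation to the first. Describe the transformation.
Made much more vivid (saturation change).

All colors are more vivid — a global saturation change.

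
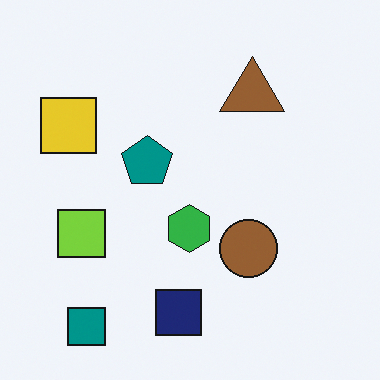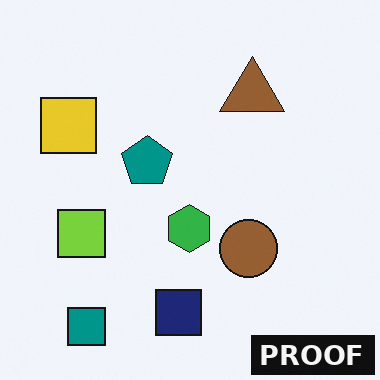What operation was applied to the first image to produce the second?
The image was watermarked with the text "PROOF" in the lower-right corner.

A dark label reading "PROOF" appears in the lower-right corner.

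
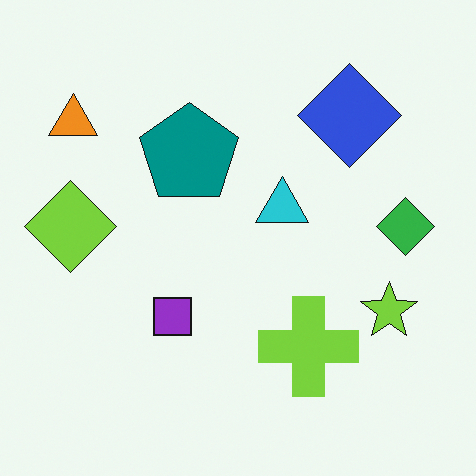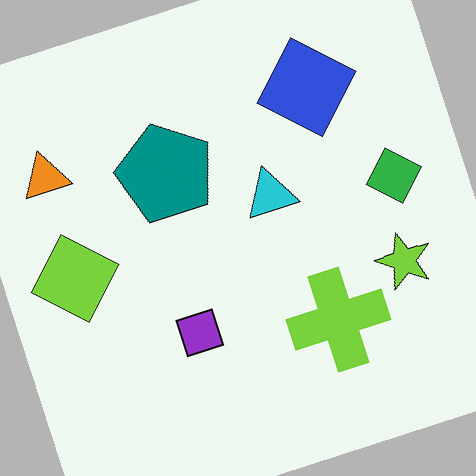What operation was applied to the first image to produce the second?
It was rotated counter-clockwise by a moderate amount.

Every shape is tilted by the same angle and the image corners show triangular fill wedges — a whole-image rotation by a non-right angle.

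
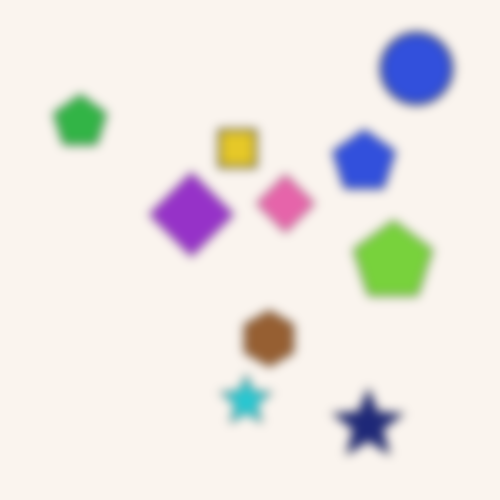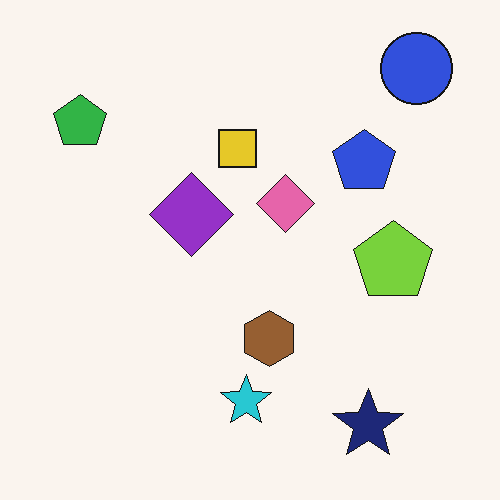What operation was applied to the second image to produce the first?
This is the original image heavily blurred.

Shape edges and outlines are uniformly softened across the whole image.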